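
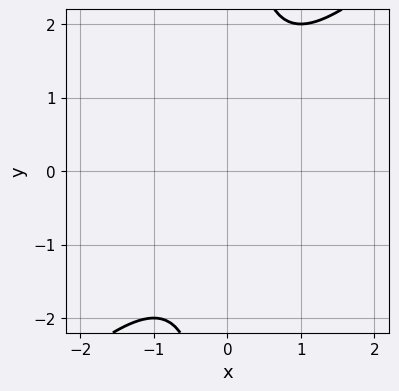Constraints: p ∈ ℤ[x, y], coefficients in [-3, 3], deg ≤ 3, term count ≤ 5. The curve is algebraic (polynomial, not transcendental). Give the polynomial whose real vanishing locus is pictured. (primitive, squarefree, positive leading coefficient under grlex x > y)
x^2 - x*y + 1

1. The degree is 2 — no degree-1 curve has this shape.
2. Checking where it meets the axes: no x-intercept at any integer in the box; no y-intercept at any integer in the box.
3. Matching integer coefficients to the picture gives p.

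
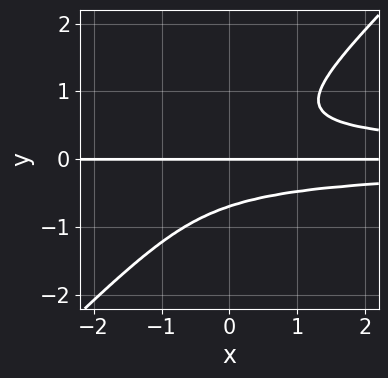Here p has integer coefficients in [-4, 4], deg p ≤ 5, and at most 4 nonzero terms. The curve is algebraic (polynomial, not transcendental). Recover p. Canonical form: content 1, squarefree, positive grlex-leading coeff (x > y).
First, deg p = 4.
Then, against the integer gridlines: one y-axis crossing is at y = 0; the visible x-axis segment lies entirely on the curve.
Finally, these observations pin down the coefficients.

3*x*y^3 - 3*y^4 - y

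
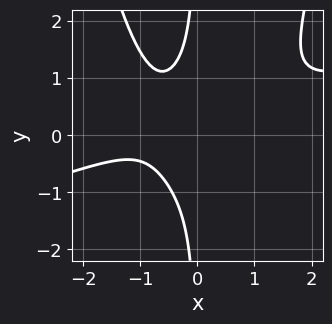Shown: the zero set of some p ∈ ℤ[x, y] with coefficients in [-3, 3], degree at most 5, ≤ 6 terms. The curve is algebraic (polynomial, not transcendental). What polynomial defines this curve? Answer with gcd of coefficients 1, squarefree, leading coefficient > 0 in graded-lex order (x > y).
x^4 - 3*x^3*y + 3*x*y^2 + x + 2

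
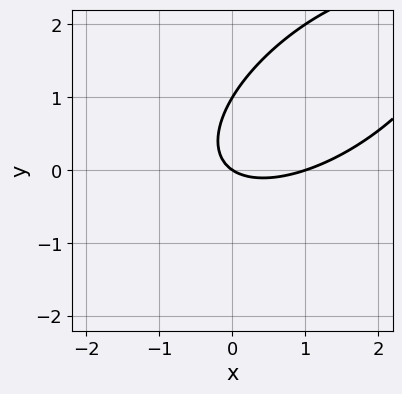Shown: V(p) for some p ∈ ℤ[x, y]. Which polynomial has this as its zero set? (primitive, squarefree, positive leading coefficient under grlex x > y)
2*x^2 - 3*x*y + 3*y^2 - 2*x - 3*y

(a) deg p = 2. No degree-1 curve has this shape.
(b) Observable constraints: the x-axis gridline crossings are at x ∈ {0, 1}; the y-axis gridline crossings are at y ∈ {0, 1}.
(c) These observations pin down the coefficients.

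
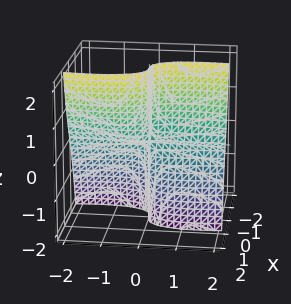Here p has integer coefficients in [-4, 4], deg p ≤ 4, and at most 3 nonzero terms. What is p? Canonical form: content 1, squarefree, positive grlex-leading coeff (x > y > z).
1. Degree: the shape is more complex than any degree-2 surface, so deg p = 3.
2. Checking where it meets the axes: the visible z-axis segment lies entirely on the surface; the visible y-axis segment lies entirely on the surface.
3. Putting this together gives p.

3*x^3 + x*y^2 + y*z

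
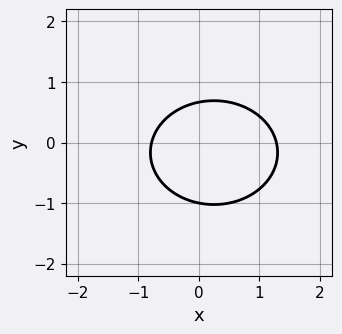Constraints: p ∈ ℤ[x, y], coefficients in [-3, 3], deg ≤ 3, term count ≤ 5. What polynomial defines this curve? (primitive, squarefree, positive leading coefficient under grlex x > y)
Degree: no degree-1 curve has this shape, so deg p = 2.
From the visible intercepts: it crosses the y-axis at the gridline y = -1.
Matching integer coefficients to the picture gives p.

2*x^2 + 3*y^2 - x + y - 2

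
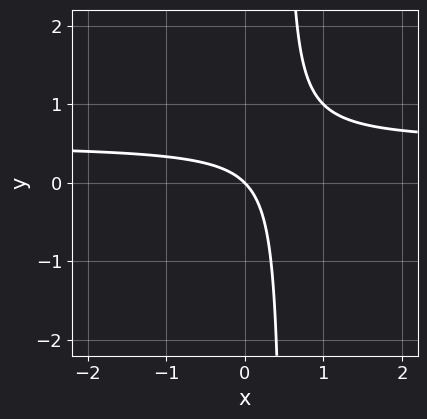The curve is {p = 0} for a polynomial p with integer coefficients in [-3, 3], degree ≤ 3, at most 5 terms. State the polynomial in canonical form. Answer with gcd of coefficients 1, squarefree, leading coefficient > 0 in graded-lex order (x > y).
2*x*y - x - y

1. Degree: the shape is more complex than any degree-1 curve, so deg p = 2.
2. Reading off the gridlines: it meets the x-axis at x = 0 (among the integer gridlines); one y-axis crossing is at y = 0.
3. Fitting integer coefficients to these (and the overall shape) gives p.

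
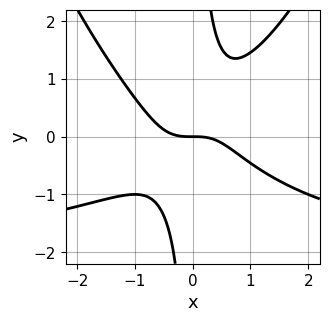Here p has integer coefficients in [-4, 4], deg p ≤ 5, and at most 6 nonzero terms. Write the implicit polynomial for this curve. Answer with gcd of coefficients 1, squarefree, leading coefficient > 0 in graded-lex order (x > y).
x^3*y + 2*x^3 - 3*x*y^2 + 2*y

(a) deg p = 4.
(b) Against the integer gridlines: it meets the x-axis at x = 0 (among the integer gridlines); it meets the y-axis at y = 0 (among the integer gridlines).
(c) Assembling these constraints gives the stated polynomial.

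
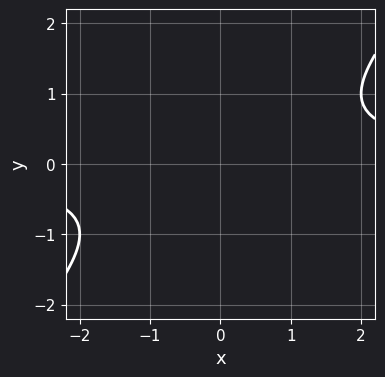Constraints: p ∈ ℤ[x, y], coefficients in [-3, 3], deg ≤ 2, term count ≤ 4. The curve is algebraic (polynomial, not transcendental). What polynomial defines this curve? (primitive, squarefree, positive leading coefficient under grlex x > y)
1. The degree is 2 — the shape is more complex than any degree-1 curve.
2. From the axis intercepts and sections: no x-intercept at any integer in the box; the curve avoids every integer y-axis point in the box.
3. Putting this together gives p.

x*y - y^2 - 1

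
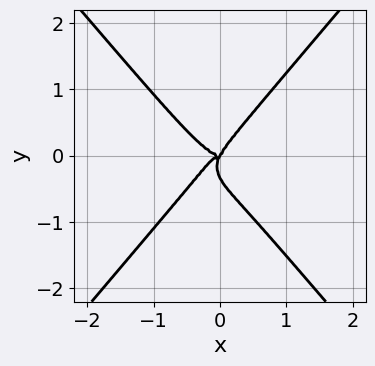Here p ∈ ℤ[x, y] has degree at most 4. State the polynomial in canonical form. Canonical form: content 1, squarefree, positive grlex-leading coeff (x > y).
(a) deg p = 4. The shape is more complex than any degree-3 curve.
(b) Against the integer gridlines: it crosses the y-axis at the gridline y = 0; one x-axis crossing is at x = 0.
(c) Together with the visible shape, these determine p as stated.

3*x^4 + 2*x^2*y^2 - 3*y^4 + 2*x*y^2 - y^3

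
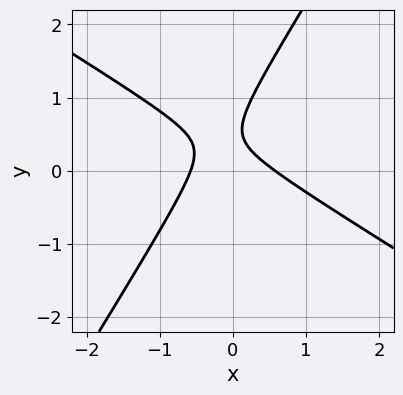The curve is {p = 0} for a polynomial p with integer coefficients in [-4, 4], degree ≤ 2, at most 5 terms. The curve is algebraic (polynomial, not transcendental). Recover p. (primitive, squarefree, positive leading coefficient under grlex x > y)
First, deg p = 2.
Then, from the visible intercepts: it misses every integer gridline on the y-axis.
Finally, fitting integer coefficients to these (and the overall shape) gives p.

3*x^2 + 3*x*y - 3*y^2 + 3*y - 1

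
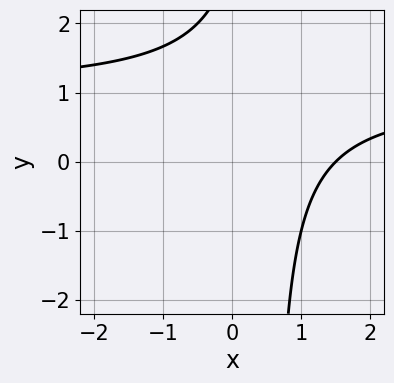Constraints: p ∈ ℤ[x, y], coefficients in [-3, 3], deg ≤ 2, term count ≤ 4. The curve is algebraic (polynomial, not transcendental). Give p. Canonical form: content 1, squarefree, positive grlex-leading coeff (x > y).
2*x*y - 2*x - y + 3

Degree: the shape is more complex than any degree-1 curve, so deg p = 2.
From the axis intercepts and sections: it misses every integer gridline on the y-axis.
The integer polynomial consistent with all of this is the stated p.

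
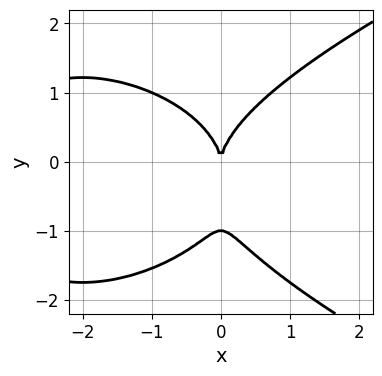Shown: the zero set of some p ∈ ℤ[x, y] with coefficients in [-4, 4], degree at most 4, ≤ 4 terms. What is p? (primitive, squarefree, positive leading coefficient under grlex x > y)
y^4 - x^3 + y^3 - 3*x^2

1. deg p = 4. A generic line meets the curve in up to 4 points.
2. From the axis intercepts and sections: it meets the x-axis at x = 0 (among the integer gridlines); the y-axis gridline crossings are at y ∈ {-1, 0}.
3. These observations pin down the coefficients.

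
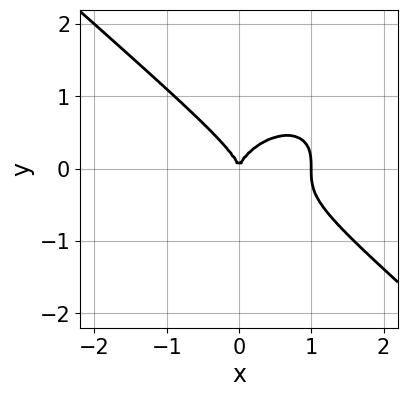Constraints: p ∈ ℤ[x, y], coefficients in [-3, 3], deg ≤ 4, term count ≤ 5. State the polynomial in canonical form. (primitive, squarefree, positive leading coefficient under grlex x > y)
Degree: a generic line meets the curve in up to 3 points, so deg p = 3.
Checking where it meets the axes: one y-axis crossing is at y = 0; the x-axis gridline crossings are at x ∈ {0, 1}.
The integer polynomial consistent with all of this is the stated p.

2*x^3 + 3*y^3 - 2*x^2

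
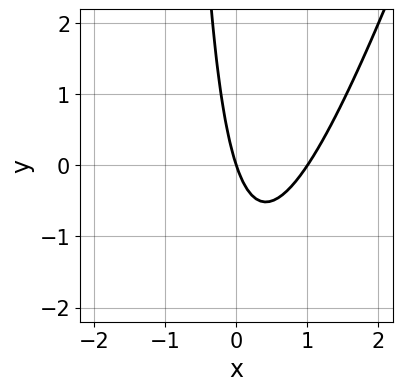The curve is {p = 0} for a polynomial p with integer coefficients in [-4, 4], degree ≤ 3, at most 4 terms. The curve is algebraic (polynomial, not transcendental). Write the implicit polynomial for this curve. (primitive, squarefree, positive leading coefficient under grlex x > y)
3*x^2 - x*y - 3*x - y

First, deg p = 2. No degree-1 curve has this shape.
Then, reading off the gridlines: it crosses the y-axis at the gridline y = 0; the x-axis gridline crossings are at x ∈ {0, 1}.
Finally, matching integer coefficients to the picture gives p.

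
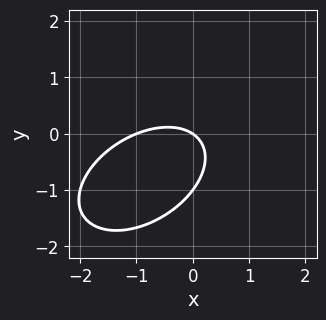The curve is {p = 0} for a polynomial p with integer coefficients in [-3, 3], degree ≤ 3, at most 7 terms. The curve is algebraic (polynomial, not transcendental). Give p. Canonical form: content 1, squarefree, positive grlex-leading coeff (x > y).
2*x^2 - 2*x*y + 3*y^2 + 2*x + 3*y

The degree is 2 — the shape is more complex than any degree-1 curve.
Observable constraints: among the integer gridlines, it crosses the x-axis at x ∈ {-1, 0}; the y-axis gridline crossings are at y ∈ {-1, 0}.
Solving for integer coefficients yields p as stated.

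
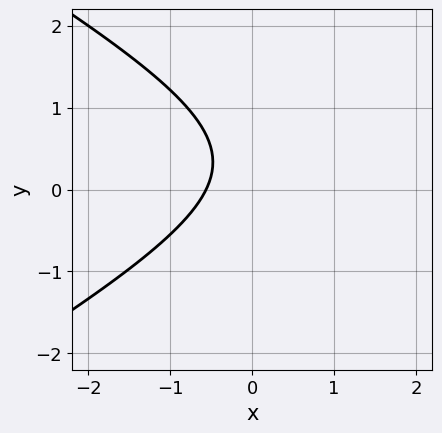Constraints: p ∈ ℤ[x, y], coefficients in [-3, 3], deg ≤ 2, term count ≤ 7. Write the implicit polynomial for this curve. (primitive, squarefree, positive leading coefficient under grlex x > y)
x^2 - 3*y^2 - 3*x + 2*y - 2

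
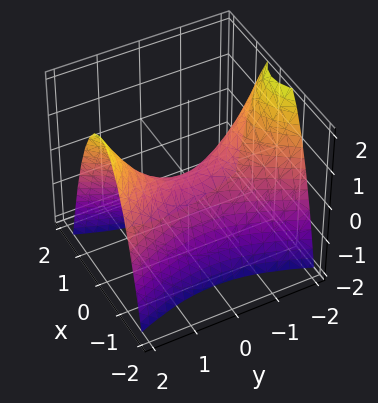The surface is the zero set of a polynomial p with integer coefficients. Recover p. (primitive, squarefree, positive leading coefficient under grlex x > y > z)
3*x^2 - y^2 + 2*z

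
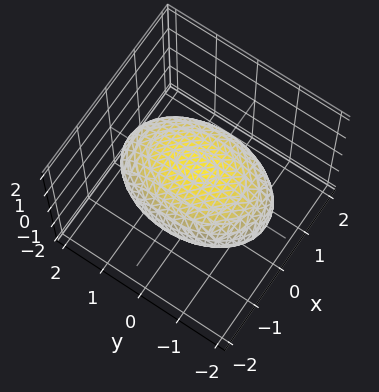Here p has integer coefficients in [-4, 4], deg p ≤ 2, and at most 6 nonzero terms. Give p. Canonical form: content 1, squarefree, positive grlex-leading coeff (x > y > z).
(a) deg p = 2. A closed, bounded, convex surface; a quadric.
(b) Symmetries: it's symmetric under y → −y, forcing even powers of y; it's symmetric under z → −z, forcing even powers of z; mirror symmetry x ↦ −x ⇒ only even powers of x.
(c) Checking where it meets the axes: among the integer gridlines, it crosses the z-axis at z ∈ {-1, 1}.
(d) Together with the visible shape, these determine p as stated.

2*x^2 + y^2 + 3*z^2 - 3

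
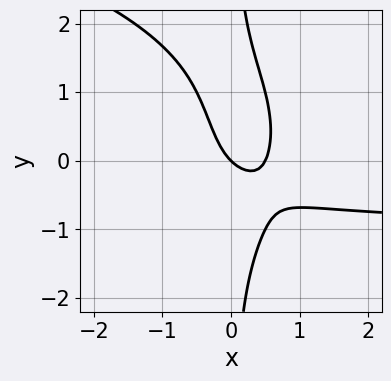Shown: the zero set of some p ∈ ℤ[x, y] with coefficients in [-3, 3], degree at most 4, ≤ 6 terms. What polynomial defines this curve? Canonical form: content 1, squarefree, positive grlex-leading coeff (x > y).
x*y^3 + 2*x^2*y + 2*x^2 - x - y

First, degree: no degree-3 curve has this shape, so deg p = 4.
Next, from the axis intercepts and sections: it crosses the y-axis at the gridline y = 0; one x-axis crossing is at x = 0.
Finally, these observations pin down the coefficients.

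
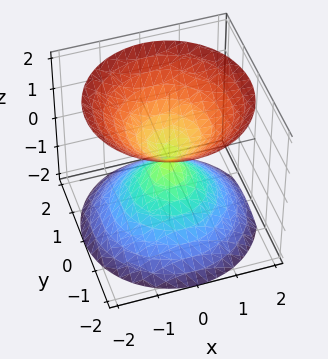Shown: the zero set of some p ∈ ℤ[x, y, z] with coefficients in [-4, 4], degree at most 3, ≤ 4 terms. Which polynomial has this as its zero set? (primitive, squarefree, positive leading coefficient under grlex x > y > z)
x^2 + y^2 - z^2

I count 2 distinct pieces. They look like related sheets of one shape, so recover p as a whole.
Degree: two nappes meeting at a single point; a quadric, so deg p = 2.
Symmetries: rotational symmetry about the z-axis ⇒ p depends on x, y only through x² + y²; it's symmetric under z → −z, forcing even powers of z.
Checking where it meets the axes: one x-axis crossing is at x = 0; it meets the y-axis at y = 0 (among the integer gridlines); a circular section at z = 1 has radius exactly 1; one z-axis crossing is at z = 0.
Solving for integer coefficients yields p as stated.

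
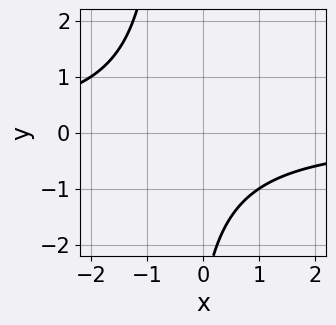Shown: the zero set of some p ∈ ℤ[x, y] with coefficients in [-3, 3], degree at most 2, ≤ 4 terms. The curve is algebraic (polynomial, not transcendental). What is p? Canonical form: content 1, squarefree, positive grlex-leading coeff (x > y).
First, deg p = 2. A generic line meets the curve in up to 2 points.
Next, from the axis intercepts and sections: no y-intercept at any integer in the box; it misses every integer gridline on the x-axis.
Finally, assembling these constraints gives the stated polynomial.

2*x*y + y + 3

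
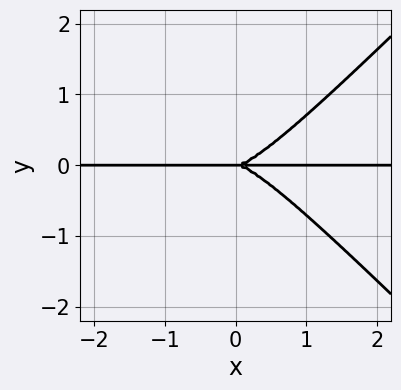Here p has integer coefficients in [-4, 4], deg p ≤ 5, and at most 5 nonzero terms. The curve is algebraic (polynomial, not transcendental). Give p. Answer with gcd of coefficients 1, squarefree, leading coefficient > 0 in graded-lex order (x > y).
1. The degree is 4 — a generic line meets the curve in up to 4 points.
2. Checking where it meets the axes: it meets the y-axis at y = 0 (among the integer gridlines); every point of the x-axis in the box is on the curve.
3. Together with the visible shape, these determine p as stated.

x^3*y - x*y^3 - y^3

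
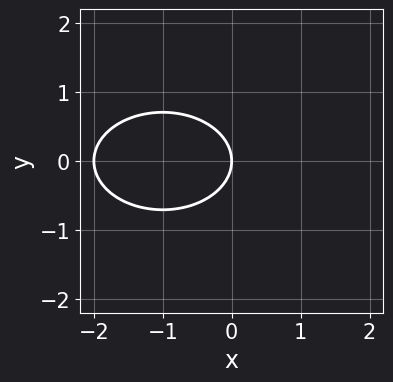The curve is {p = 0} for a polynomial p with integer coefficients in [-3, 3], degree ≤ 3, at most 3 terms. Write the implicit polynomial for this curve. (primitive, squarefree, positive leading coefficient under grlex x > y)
x^2 + 2*y^2 + 2*x

Degree: no degree-1 curve has this shape, so deg p = 2.
Symmetries: it's symmetric under y → −y, forcing even powers of y.
Against the integer gridlines: it crosses the y-axis at the gridline y = 0; among the integer gridlines, it crosses the x-axis at x ∈ {-2, 0}.
The integer polynomial consistent with all of this is the stated p.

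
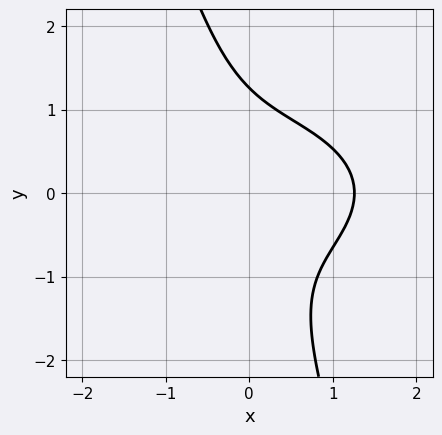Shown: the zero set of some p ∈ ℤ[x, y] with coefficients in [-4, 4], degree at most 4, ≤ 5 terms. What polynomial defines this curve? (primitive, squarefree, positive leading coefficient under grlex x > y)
The degree is 3 — no degree-2 curve has this shape.
Solving for integer coefficients yields p as stated.

x^3 + 3*x*y^2 + y^3 - 2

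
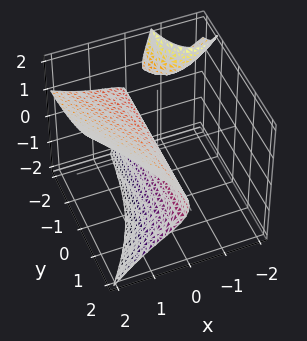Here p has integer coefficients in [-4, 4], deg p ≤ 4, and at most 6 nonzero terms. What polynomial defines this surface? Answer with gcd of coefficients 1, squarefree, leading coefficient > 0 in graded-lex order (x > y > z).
x^3 + 2*x*y*z - 3*x*z - 2*z^2 + 3*x

1. There are 2 components. Treating them together as one polynomial.
2. deg p = 3. A generic line meets the surface in up to 3 points.
3. Reading off the gridlines: the visible y-axis segment lies entirely on the surface; it crosses the z-axis at the gridline z = 0; it crosses the x-axis at the gridline x = 0.
4. Fitting integer coefficients to these (and the overall shape) gives p.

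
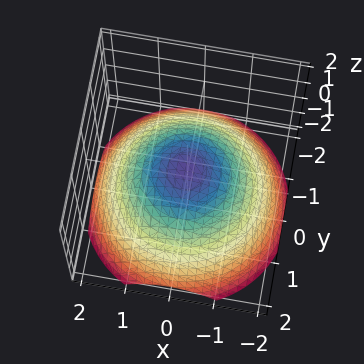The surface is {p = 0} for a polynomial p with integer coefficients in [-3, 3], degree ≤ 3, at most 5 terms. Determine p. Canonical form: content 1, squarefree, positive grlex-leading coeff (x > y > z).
(a) Degree: a generic line meets the surface in up to 2 points, so deg p = 2.
(b) By symmetry, the surface is invariant under rotation about z: p = q(x² + y², z).
(c) From the visible intercepts: a circular section at z = 0 has radius exactly 1; the y-axis gridline crossings are at y ∈ {-1, 1}; among the integer gridlines, it crosses the x-axis at x ∈ {-1, 1}.
(d) Solving for integer coefficients yields p as stated.

x^2 + y^2 + 2*z - 1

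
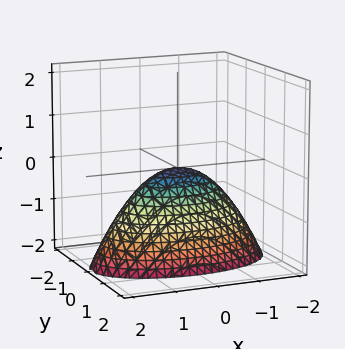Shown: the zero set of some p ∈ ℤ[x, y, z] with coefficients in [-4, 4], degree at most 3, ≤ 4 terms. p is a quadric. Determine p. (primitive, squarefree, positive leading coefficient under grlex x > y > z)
x^2 + 3*y^2 + 2*z

Degree: a paraboloid; a quadric, so deg p = 2.
Symmetries: it's symmetric under x → −x, forcing even powers of x; the y ↦ −y reflection is a symmetry, so y appears only in even powers.
Observable constraints: it meets the z-axis at z = 0 (among the integer gridlines); it crosses the y-axis at the gridline y = 0; one x-axis crossing is at x = 0.
The integer polynomial consistent with all of this is the stated p.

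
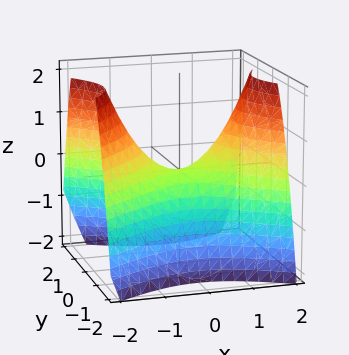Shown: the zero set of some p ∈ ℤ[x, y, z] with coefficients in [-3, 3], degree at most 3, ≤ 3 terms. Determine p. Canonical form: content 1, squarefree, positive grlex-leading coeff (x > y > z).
First, the degree is 2 — a hyperbolic paraboloid; a quadric.
Then, symmetries: it's symmetric under y → −y, forcing even powers of y; mirror symmetry x ↦ −x ⇒ only even powers of x.
Next, from the axis intercepts and sections: one x-axis crossing is at x = 0; one y-axis crossing is at y = 0; one z-axis crossing is at z = 0.
Finally, putting this together gives p.

2*x^2 - 3*y^2 - 3*z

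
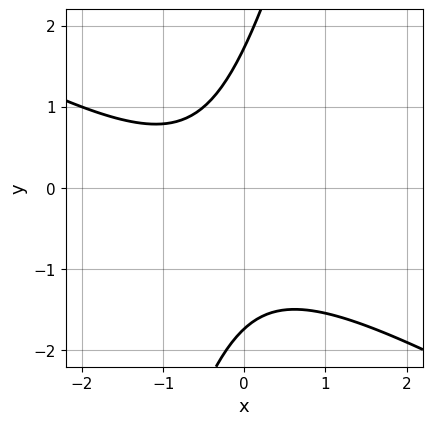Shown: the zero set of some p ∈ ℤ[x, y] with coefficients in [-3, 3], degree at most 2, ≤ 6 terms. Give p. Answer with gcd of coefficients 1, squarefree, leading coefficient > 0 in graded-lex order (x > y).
2*x^2 + 3*x*y - y^2 + 2*x + 3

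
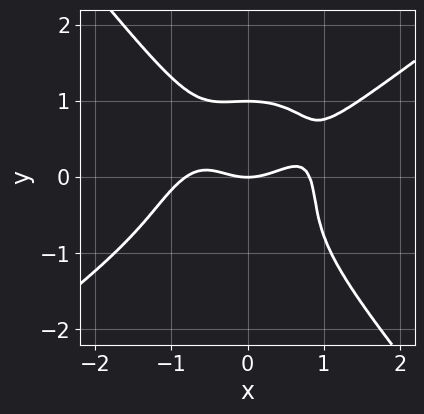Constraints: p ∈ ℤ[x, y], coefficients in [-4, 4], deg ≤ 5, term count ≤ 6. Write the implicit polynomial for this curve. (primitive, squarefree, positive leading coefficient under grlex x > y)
First, the degree is 4 — a generic line meets the curve in up to 4 points.
Then, reading off the gridlines: one x-axis crossing is at x = 0; among the integer gridlines, it crosses the y-axis at y ∈ {0, 1}.
Finally, solving for integer coefficients yields p as stated.

3*x^4 - 3*x^3*y - 3*y^4 - 2*x^2 + 3*y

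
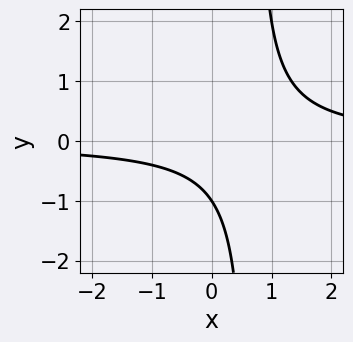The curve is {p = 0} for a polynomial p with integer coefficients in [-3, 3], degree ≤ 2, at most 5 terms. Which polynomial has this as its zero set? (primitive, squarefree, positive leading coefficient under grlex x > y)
3*x*y - 2*y - 2

(a) Degree: the shape is more complex than any degree-1 curve, so deg p = 2.
(b) Against the integer gridlines: the curve avoids every integer x-axis point in the box; one y-axis crossing is at y = -1.
(c) Solving for integer coefficients yields p as stated.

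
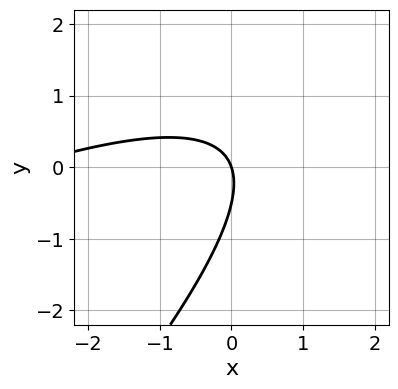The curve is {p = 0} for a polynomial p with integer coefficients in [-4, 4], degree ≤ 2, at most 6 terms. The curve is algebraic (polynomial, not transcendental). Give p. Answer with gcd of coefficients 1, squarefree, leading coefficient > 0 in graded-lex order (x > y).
x^2 - 3*x*y + 2*y^2 + 3*x + y

First, degree: a generic line meets the curve in up to 2 points, so deg p = 2.
Next, checking where it meets the axes: it crosses the x-axis at the gridline x = 0; it meets the y-axis at y = 0 (among the integer gridlines).
Finally, matching integer coefficients to the picture gives p.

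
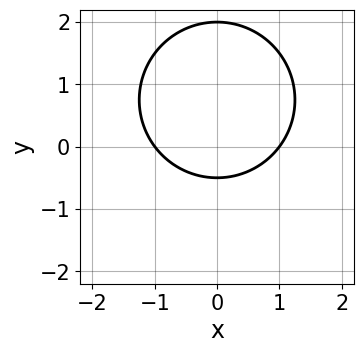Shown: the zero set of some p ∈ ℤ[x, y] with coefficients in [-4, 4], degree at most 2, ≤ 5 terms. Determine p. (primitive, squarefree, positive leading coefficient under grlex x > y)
First, deg p = 2.
Then, symmetries: the x ↦ −x reflection is a symmetry, so x appears only in even powers.
Next, from the axis intercepts and sections: it meets the y-axis at y = 2 (among the integer gridlines); the x-axis gridline crossings are at x ∈ {-1, 1}.
Finally, putting this together gives p.

2*x^2 + 2*y^2 - 3*y - 2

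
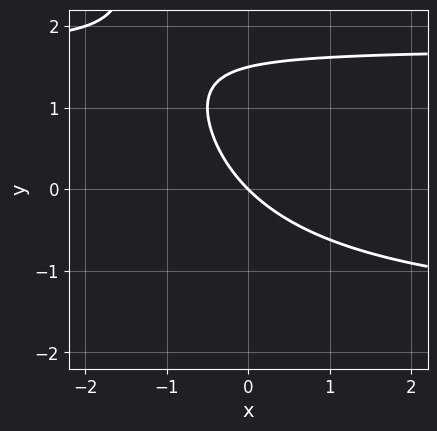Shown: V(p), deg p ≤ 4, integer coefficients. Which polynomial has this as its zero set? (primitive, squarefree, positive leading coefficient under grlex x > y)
x*y^2 + 2*y^2 - 3*x - 3*y

The degree is 3 — the shape is more complex than any degree-2 curve.
From the visible intercepts: it crosses the x-axis at the gridline x = 0; it meets the y-axis at y = 0 (among the integer gridlines).
The integer polynomial consistent with all of this is the stated p.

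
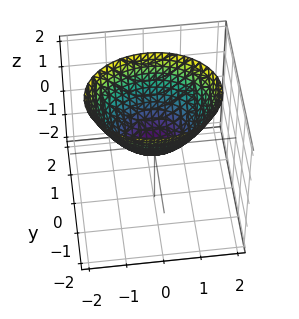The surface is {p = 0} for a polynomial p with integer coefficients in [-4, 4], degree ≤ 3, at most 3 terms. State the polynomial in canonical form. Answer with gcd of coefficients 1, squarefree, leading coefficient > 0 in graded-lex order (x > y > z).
First, degree: a paraboloid; a quadric, so deg p = 2.
Then, symmetries: mirror symmetry x ↦ −x ⇒ only even powers of x; it's symmetric under y → −y, forcing even powers of y.
Then, checking where it meets the axes: it crosses the z-axis at the gridline z = 0; it crosses the y-axis at the gridline y = 0; it meets the x-axis at x = 0 (among the integer gridlines).
Finally, fitting integer coefficients to these (and the overall shape) gives p.

2*x^2 + 3*y^2 - 3*z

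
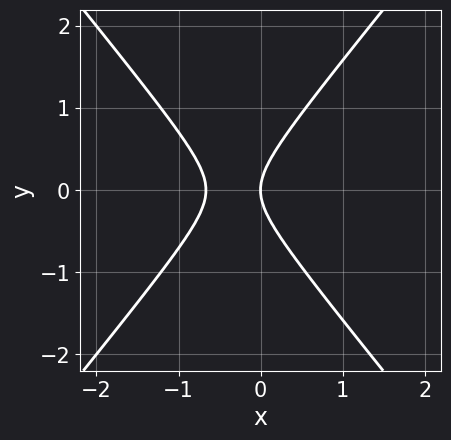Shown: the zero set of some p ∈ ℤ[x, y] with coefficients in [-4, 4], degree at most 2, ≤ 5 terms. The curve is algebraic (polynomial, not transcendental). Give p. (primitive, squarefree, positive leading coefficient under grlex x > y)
3*x^2 - 2*y^2 + 2*x

1. Degree: no degree-1 curve has this shape, so deg p = 2.
2. Symmetries: the y ↦ −y reflection is a symmetry, so y appears only in even powers.
3. From the axis intercepts and sections: it crosses the y-axis at the gridline y = 0; one x-axis crossing is at x = 0.
4. Putting this together gives p.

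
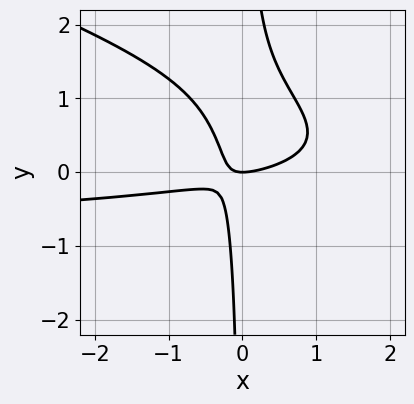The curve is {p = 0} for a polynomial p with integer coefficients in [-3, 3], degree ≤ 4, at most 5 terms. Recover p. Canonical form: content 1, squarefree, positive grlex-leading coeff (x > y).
x^2*y + 3*x*y^2 + x^2 - 3*x*y - y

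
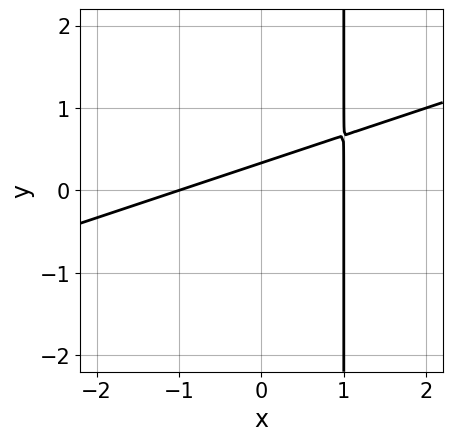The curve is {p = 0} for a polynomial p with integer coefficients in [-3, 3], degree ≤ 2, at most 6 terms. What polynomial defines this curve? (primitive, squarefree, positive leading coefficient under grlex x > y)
1. Degree: no degree-1 curve has this shape, so deg p = 2.
2. From the axis intercepts and sections: the x-axis gridline crossings are at x ∈ {-1, 1}.
3. These observations pin down the coefficients.

x^2 - 3*x*y + 3*y - 1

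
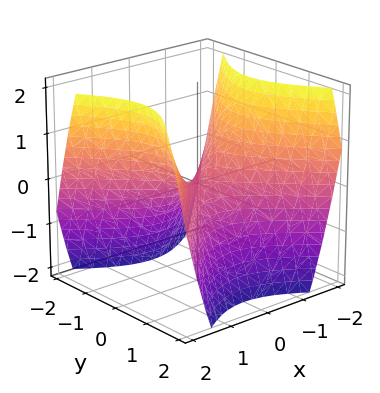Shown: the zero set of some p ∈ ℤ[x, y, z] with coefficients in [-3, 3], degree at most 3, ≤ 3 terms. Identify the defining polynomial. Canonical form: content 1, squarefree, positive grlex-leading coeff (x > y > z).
1. deg p = 2. A hyperbolic paraboloid; a quadric.
2. Symmetries: mirror symmetry y ↦ −y ⇒ only even powers of y; the x ↦ −x reflection is a symmetry, so x appears only in even powers.
3. From the axis intercepts and sections: it meets the y-axis at y = 0 (among the integer gridlines); it crosses the z-axis at the gridline z = 0; it crosses the x-axis at the gridline x = 0.
4. These observations pin down the coefficients.

x^2 - y^2 - z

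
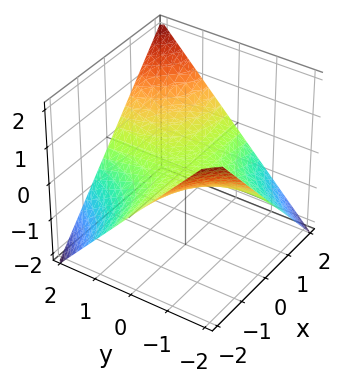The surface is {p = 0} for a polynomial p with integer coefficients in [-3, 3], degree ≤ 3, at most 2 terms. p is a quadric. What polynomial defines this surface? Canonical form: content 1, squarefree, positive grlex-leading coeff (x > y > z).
x*y - 2*z

(a) The degree is 2 — a hyperbolic paraboloid; a quadric.
(b) Against the integer gridlines: the visible x-axis segment lies entirely on the surface; every point of the y-axis in the box is on the surface; it crosses the z-axis at the gridline z = 0.
(c) Fitting integer coefficients to these (and the overall shape) gives p.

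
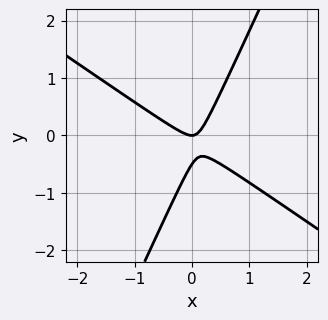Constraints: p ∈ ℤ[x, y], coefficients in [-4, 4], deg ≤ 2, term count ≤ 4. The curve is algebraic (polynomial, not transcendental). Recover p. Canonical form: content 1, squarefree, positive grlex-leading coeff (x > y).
3*x^2 + 3*x*y - 2*y^2 - y

(a) deg p = 2.
(b) Against the integer gridlines: one y-axis crossing is at y = 0; it meets the x-axis at x = 0 (among the integer gridlines).
(c) Putting this together gives p.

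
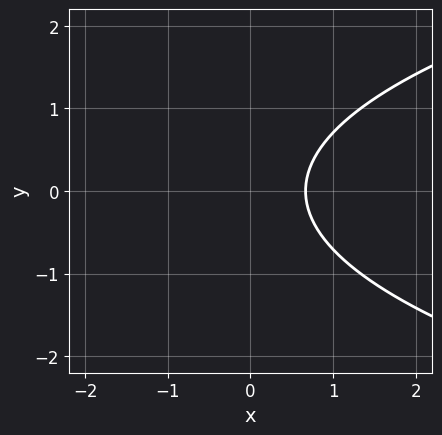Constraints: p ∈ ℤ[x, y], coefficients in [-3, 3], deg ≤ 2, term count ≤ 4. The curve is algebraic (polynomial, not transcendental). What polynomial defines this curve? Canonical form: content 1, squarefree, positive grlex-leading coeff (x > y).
2*y^2 - 3*x + 2

First, degree: no degree-1 curve has this shape, so deg p = 2.
Next, symmetries: the y ↦ −y reflection is a symmetry, so y appears only in even powers.
Then, reading off the gridlines: no y-intercept at any integer in the box.
Finally, matching integer coefficients to the picture gives p.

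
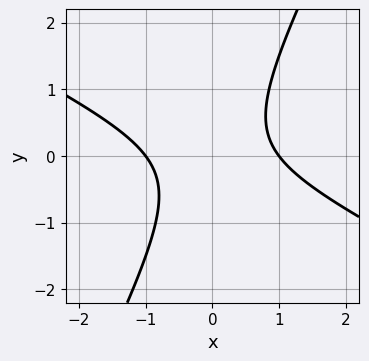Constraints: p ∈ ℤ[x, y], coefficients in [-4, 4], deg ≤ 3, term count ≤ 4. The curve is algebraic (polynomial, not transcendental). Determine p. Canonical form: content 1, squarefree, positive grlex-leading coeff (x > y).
(a) deg p = 2. No degree-1 curve has this shape.
(b) Against the integer gridlines: among the integer gridlines, it crosses the x-axis at x ∈ {-1, 1}; no y-intercept at any integer in the box.
(c) Assembling these constraints gives the stated polynomial.

2*x^2 + 3*x*y - 2*y^2 - 2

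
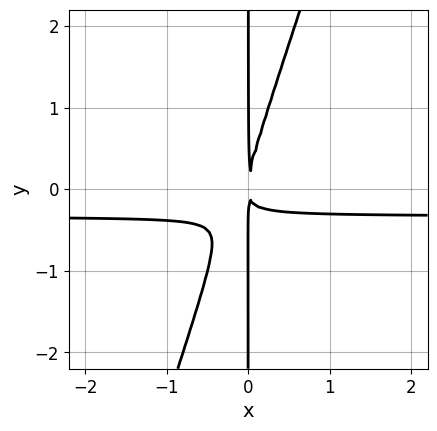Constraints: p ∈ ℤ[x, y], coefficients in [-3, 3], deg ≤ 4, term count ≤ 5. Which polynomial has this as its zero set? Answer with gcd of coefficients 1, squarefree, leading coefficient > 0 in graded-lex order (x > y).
3*x^2*y - x*y^2 + x^2

(a) Degree: no degree-2 curve has this shape, so deg p = 3.
(b) From the visible intercepts: the visible y-axis segment lies entirely on the curve.
(c) Assembling these constraints gives the stated polynomial.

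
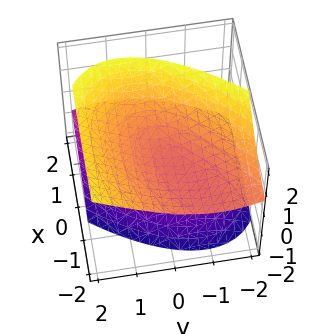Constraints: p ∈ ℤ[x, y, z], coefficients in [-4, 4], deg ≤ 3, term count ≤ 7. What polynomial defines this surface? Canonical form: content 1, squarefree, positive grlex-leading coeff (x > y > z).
x^2 - 2*x*y + 3*x*z + 2*y^2 - 3*z^2 + 1

(a) I count 2 distinct pieces. They look like related sheets of one shape, so recover p as a whole.
(b) The degree is 2 — a generic line meets the surface in up to 2 points.
(c) From the axis intercepts and sections: it misses every integer gridline on the x-axis; it misses every integer gridline on the y-axis.
(d) Solving for integer coefficients yields p as stated.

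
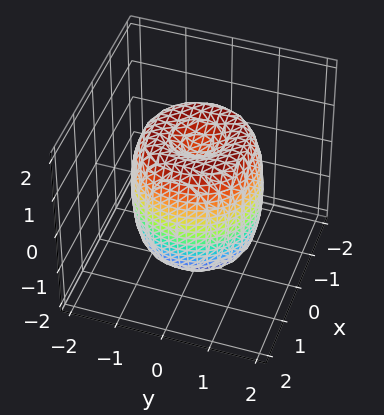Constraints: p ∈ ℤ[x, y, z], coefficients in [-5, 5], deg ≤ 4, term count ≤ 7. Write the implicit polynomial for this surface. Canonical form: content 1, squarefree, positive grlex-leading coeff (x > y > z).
deg p = 4. No degree-3 surface has this shape.
Symmetries: rotational symmetry about the z-axis ⇒ p depends on x, y only through x² + y².
Observable constraints: a circular section at z = -1 has radius between 1 and 2; among the integer gridlines, it crosses the z-axis at z ∈ {-1, 1}.
Putting this together gives p.

2*x^4 + 4*x^2*y^2 + 2*y^4 - 3*x^2 - 3*y^2 + z^2 - 1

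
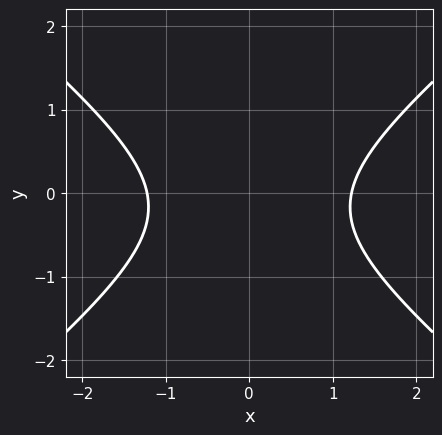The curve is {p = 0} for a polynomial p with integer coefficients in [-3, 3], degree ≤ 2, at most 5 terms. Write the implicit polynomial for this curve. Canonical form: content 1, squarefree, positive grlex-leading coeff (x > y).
2*x^2 - 3*y^2 - y - 3

1. Degree: a generic line meets the curve in up to 2 points, so deg p = 2.
2. Symmetries: the x ↦ −x reflection is a symmetry, so x appears only in even powers.
3. Observable constraints: no y-intercept at any integer in the box.
4. Assembling these constraints gives the stated polynomial.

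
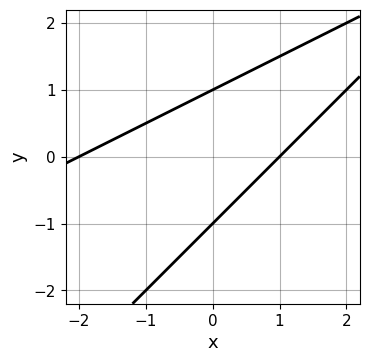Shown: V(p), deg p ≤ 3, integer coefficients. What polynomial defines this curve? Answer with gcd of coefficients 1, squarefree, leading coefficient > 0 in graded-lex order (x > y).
First, deg p = 2. The shape is more complex than any degree-1 curve.
Next, from the visible intercepts: the x-axis gridline crossings are at x ∈ {-2, 1}; among the integer gridlines, it crosses the y-axis at y ∈ {-1, 1}.
Finally, putting this together gives p.

x^2 - 3*x*y + 2*y^2 + x - 2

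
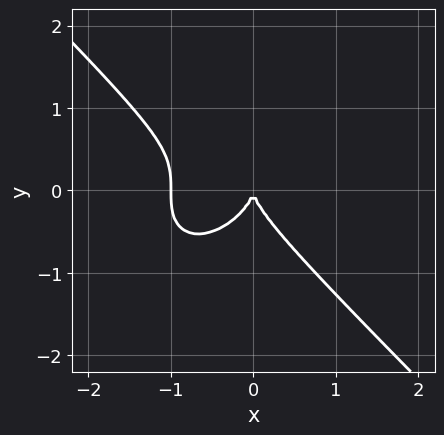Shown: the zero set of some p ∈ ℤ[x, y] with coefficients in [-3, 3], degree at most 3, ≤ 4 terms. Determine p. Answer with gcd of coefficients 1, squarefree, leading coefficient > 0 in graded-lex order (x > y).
First, deg p = 3.
Then, checking where it meets the axes: the x-axis gridline crossings are at x ∈ {-1, 0}; it meets the y-axis at y = 0 (among the integer gridlines).
Finally, these observations pin down the coefficients.

x^3 + y^3 + x^2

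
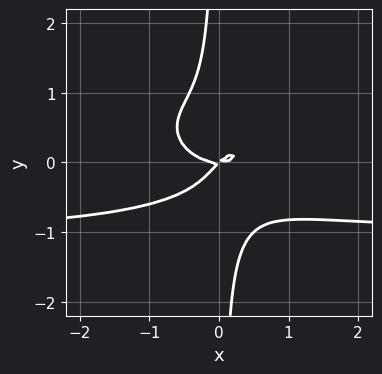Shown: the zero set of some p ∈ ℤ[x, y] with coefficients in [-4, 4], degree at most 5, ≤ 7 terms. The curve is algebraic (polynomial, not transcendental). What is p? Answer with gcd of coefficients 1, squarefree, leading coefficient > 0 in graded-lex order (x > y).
x^3*y + 3*x*y^3 + x^3 - x*y + y^2

1. The degree is 4 — a generic line meets the curve in up to 4 points.
2. Checking where it meets the axes: it crosses the y-axis at the gridline y = 0; it meets the x-axis at x = 0 (among the integer gridlines).
3. These observations pin down the coefficients.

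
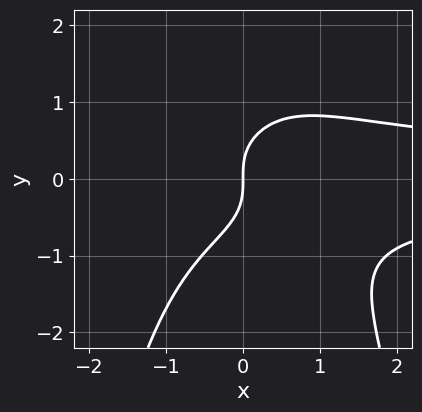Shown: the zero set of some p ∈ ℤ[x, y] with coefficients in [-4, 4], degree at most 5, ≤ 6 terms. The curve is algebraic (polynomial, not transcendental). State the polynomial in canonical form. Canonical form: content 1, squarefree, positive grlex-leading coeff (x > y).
3*x^2*y^2 - x*y^2 + 3*y^3 - 3*x

(a) Degree: no degree-3 curve has this shape, so deg p = 4.
(b) From the visible intercepts: one y-axis crossing is at y = 0; it meets the x-axis at x = 0 (among the integer gridlines).
(c) Solving for integer coefficients yields p as stated.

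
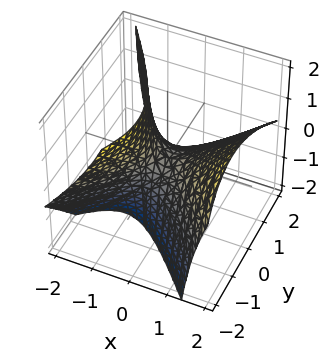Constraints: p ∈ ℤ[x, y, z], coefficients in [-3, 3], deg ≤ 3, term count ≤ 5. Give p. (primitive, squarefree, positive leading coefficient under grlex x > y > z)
3*x^2 - 3*x*z - 2*y^2 - 2*y*z - 2*z

(a) The degree is 2 — no degree-1 surface has this shape.
(b) Reading off the gridlines: one z-axis crossing is at z = 0; it crosses the y-axis at the gridline y = 0.
(c) The integer polynomial consistent with all of this is the stated p.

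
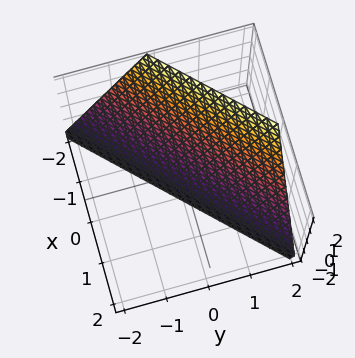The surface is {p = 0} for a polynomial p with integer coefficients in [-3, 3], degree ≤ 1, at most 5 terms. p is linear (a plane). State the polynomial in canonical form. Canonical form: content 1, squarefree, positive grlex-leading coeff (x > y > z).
2*x - 2*y + z + 2

1. The degree is 1 — every cross-section is a straight line — this is a plane.
2. Observable constraints: one x-axis crossing is at x = -1; it meets the y-axis at y = 1 (among the integer gridlines).
3. These observations pin down the coefficients.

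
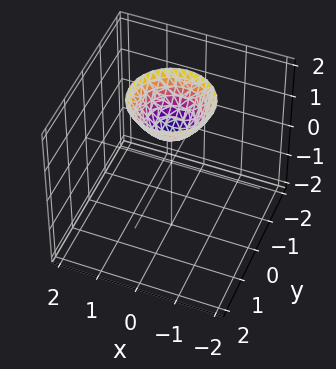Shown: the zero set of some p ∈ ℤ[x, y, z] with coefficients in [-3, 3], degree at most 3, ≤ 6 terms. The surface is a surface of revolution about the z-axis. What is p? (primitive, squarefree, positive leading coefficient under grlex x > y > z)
x^2 + y^2 - z + 1

(a) deg p = 2. No degree-1 surface has this shape.
(b) Symmetry: every cross-section ⟂ z is a circle, so x, y appear only via x² + y².
(c) From the axis intercepts and sections: it crosses the z-axis at the gridline z = 1; a circular section at z = 2 has radius exactly 1; no y-intercept at any integer in the box; it misses every integer gridline on the x-axis.
(d) Matching integer coefficients to the picture gives p.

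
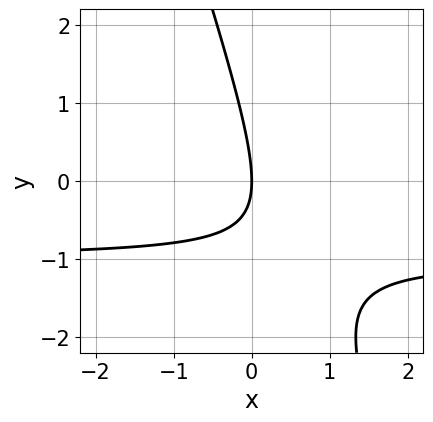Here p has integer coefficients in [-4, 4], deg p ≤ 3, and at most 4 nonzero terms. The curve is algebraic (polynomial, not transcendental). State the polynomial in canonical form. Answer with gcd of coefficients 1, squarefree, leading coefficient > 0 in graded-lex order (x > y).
The degree is 2 — a generic line meets the curve in up to 2 points.
From the axis intercepts and sections: one x-axis crossing is at x = 0; it meets the y-axis at y = 0 (among the integer gridlines).
Putting this together gives p.

3*x*y + y^2 + 3*x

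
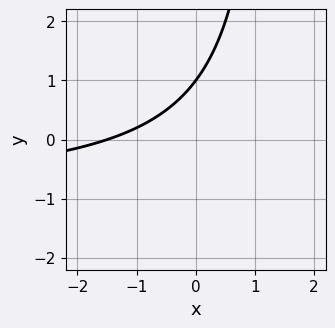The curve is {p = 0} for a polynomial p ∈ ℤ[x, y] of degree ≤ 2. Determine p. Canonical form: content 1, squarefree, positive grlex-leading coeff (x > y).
2*x*y + 2*x - 3*y + 3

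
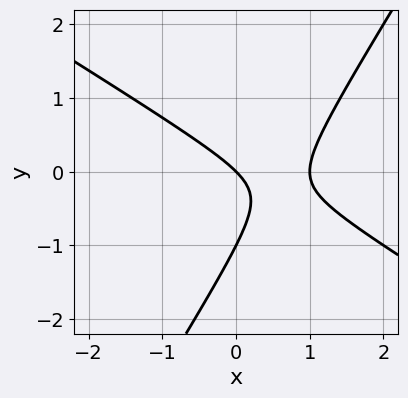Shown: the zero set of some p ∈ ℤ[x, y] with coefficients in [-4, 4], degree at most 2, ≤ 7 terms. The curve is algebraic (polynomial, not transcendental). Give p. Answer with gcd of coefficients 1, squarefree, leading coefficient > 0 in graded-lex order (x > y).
x^2 + x*y - y^2 - x - y

1. deg p = 2. No degree-1 curve has this shape.
2. Observable constraints: the y-axis gridline crossings are at y ∈ {-1, 0}; the x-axis gridline crossings are at x ∈ {0, 1}.
3. Together with the visible shape, these determine p as stated.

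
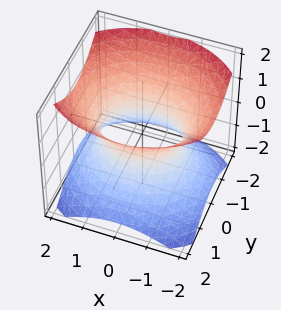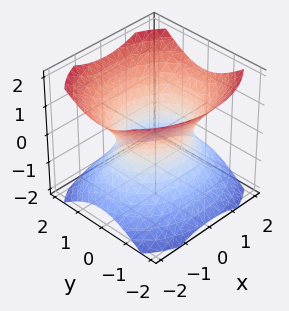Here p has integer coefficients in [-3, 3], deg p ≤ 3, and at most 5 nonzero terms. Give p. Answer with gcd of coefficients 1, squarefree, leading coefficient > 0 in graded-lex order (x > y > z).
2*x^2 + 3*y^2 - 3*z^2 - 3

First, degree: an hourglass — one-sheet hyperboloid; a quadric, so deg p = 2.
Then, symmetries: it's symmetric under x → −x, forcing even powers of x; mirror symmetry y ↦ −y ⇒ only even powers of y; it's symmetric under z → −z, forcing even powers of z.
Next, reading off the gridlines: the y-axis gridline crossings are at y ∈ {-1, 1}; it misses every integer gridline on the z-axis.
Finally, together with the visible shape, these determine p as stated.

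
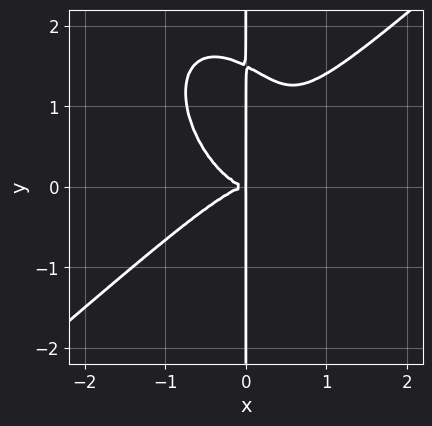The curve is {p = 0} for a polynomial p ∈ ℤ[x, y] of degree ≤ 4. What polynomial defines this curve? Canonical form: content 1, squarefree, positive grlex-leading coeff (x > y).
3*x^4 - x^3*y - x^2*y^2 - 2*x*y^3 + 3*x*y^2

(a) The degree is 4 — no degree-3 curve has this shape.
(b) From the axis intercepts and sections: every point of the y-axis in the box is on the curve.
(c) Fitting integer coefficients to these (and the overall shape) gives p.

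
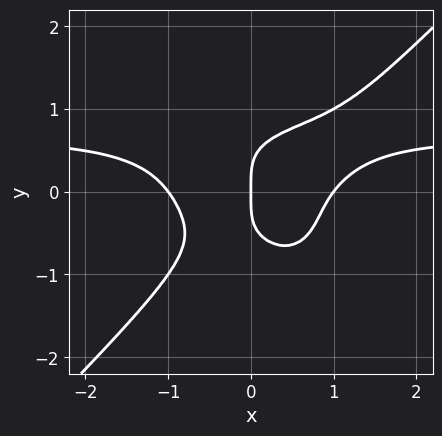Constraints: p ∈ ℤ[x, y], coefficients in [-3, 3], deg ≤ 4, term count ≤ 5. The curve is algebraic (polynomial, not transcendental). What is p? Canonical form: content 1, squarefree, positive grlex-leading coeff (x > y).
3*x^3*y - 3*y^4 - 2*x^3 + 2*x

First, the degree is 4 — no degree-3 curve has this shape.
Next, reading off the gridlines: among the integer gridlines, it crosses the x-axis at x ∈ {-1, 0, 1}; it crosses the y-axis at the gridline y = 0.
Finally, matching integer coefficients to the picture gives p.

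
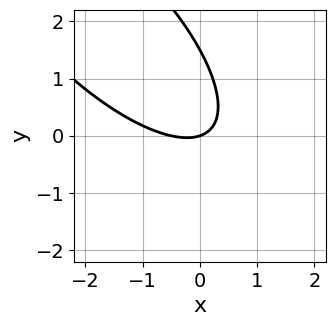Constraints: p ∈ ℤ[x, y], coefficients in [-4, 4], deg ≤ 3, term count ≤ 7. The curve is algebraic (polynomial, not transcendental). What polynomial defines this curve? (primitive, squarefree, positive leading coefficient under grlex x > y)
2*x^2 + 3*x*y + 2*y^2 + x - 3*y

(a) The degree is 2 — the shape is more complex than any degree-1 curve.
(b) Observable constraints: one y-axis crossing is at y = 0; one x-axis crossing is at x = 0.
(c) The integer polynomial consistent with all of this is the stated p.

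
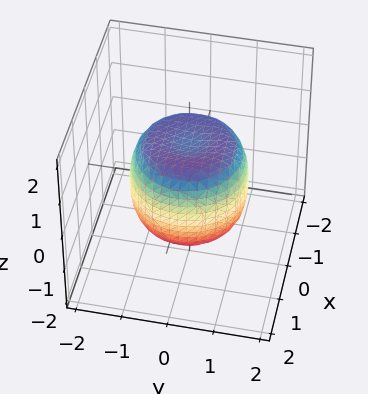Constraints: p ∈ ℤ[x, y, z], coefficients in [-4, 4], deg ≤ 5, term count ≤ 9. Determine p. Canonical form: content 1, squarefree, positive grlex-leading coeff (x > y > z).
Degree: a generic line meets the surface in up to 4 points, so deg p = 4.
Symmetries: the z-axis is an axis of rotation, so x and y enter only as x² + y².
From the axis intercepts and sections: among the integer gridlines, it crosses the z-axis at z ∈ {-1, 1}; a circular section at z = -1 has radius exactly 1.
Fitting integer coefficients to these (and the overall shape) gives p.

x^4 + 2*x^2*y^2 + y^4 - x^2 - y^2 + z^2 - 1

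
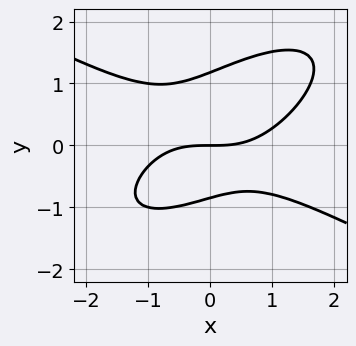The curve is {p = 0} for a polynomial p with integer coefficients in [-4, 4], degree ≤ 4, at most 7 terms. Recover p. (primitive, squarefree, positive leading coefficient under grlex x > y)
1. The degree is 3 — a generic line meets the curve in up to 3 points.
2. Reading off the gridlines: it crosses the y-axis at the gridline y = 0; it meets the x-axis at x = 0 (among the integer gridlines).
3. The integer polynomial consistent with all of this is the stated p.

x^3 - 2*x*y^2 + 3*y^3 - y^2 - 3*y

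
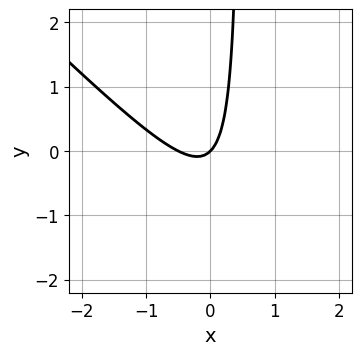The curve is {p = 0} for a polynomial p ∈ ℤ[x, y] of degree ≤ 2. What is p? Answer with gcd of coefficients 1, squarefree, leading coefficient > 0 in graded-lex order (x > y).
1. deg p = 2. No degree-1 curve has this shape.
2. Checking where it meets the axes: it meets the y-axis at y = 0 (among the integer gridlines); it meets the x-axis at x = 0 (among the integer gridlines).
3. Matching integer coefficients to the picture gives p.

2*x^2 + 2*x*y + x - y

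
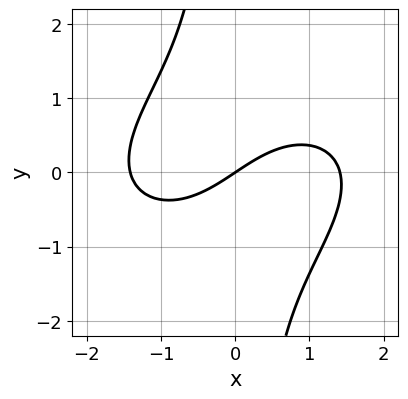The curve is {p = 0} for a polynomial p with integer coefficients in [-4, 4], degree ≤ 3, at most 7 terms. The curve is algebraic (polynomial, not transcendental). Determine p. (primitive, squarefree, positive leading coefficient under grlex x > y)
x^3 - x^2*y + 2*x*y^2 - 2*x + 3*y

1. deg p = 3.
2. Observable constraints: it meets the y-axis at y = 0 (among the integer gridlines); it crosses the x-axis at the gridline x = 0.
3. Assembling these constraints gives the stated polynomial.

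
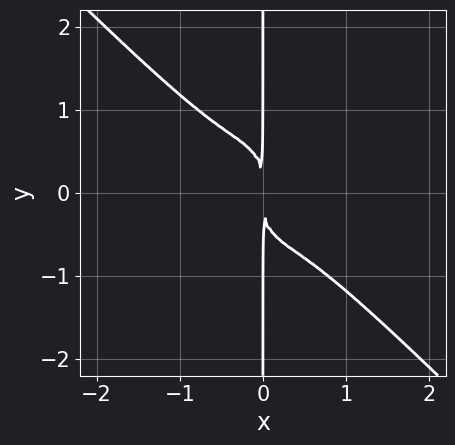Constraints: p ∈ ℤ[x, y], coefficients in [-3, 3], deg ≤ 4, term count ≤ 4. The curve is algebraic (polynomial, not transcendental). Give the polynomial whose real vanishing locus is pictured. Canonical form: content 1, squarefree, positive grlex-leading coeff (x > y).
3*x^4 + 2*x^3*y + x*y^3 + x^2

(a) The degree is 4 — no degree-3 curve has this shape.
(b) Observable constraints: every point of the y-axis in the box is on the curve.
(c) Solving for integer coefficients yields p as stated.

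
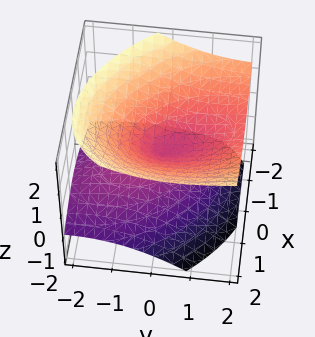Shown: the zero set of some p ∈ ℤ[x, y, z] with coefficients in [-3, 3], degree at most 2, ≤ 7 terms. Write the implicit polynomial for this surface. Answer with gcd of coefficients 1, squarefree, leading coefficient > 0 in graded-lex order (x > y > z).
2*x^2 + x*y + y^2 - 2*y*z - 3*z^2

1. The degree is 2 — the shape is more complex than any degree-1 surface.
2. From the visible intercepts: one y-axis crossing is at y = 0; one x-axis crossing is at x = 0.
3. Solving for integer coefficients yields p as stated.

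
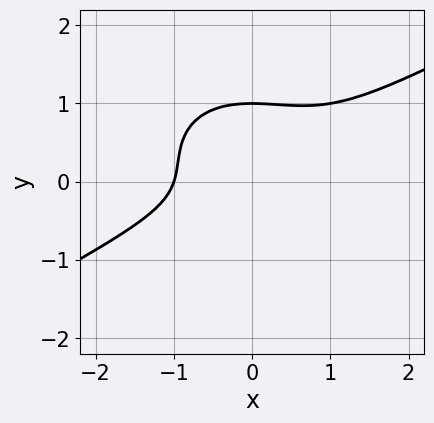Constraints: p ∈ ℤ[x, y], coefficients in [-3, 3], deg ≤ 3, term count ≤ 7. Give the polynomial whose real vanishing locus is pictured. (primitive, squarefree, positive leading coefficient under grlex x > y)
x^3 - x^2*y - 3*y^3 + 2*y^2 + 1

(a) Degree: a generic line meets the curve in up to 3 points, so deg p = 3.
(b) From the axis intercepts and sections: it crosses the x-axis at the gridline x = -1; it crosses the y-axis at the gridline y = 1.
(c) The integer polynomial consistent with all of this is the stated p.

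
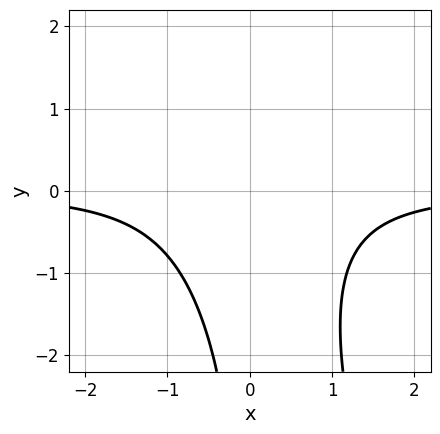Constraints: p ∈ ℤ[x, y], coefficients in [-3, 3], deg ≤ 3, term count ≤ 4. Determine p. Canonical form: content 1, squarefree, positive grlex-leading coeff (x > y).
3*x^2*y + x*y^2 + 3

(a) Degree: no degree-2 curve has this shape, so deg p = 3.
(b) From the visible intercepts: the curve avoids every integer y-axis point in the box; the curve avoids every integer x-axis point in the box.
(c) These observations pin down the coefficients.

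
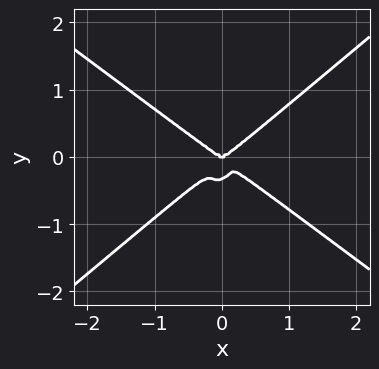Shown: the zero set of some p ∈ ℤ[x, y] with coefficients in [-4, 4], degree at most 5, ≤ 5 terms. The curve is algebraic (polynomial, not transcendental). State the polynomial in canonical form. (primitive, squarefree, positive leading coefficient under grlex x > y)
1. The degree is 4 — the shape is more complex than any degree-3 curve.
2. Checking where it meets the axes: it meets the x-axis at x = 0 (among the integer gridlines); one y-axis crossing is at y = 0.
3. Fitting integer coefficients to these (and the overall shape) gives p.

3*x^4 - 3*x^2*y^2 + x*y^3 - 3*y^4 - y^3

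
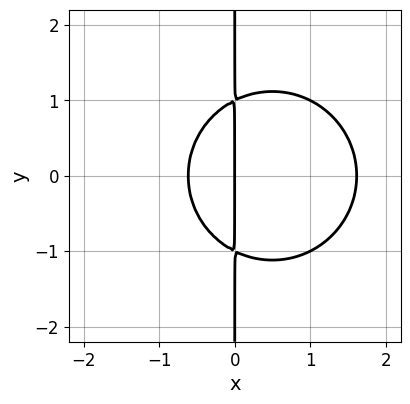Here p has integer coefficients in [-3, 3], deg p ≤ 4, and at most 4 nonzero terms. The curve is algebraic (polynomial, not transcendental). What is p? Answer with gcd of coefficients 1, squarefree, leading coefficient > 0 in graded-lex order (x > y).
x^3 + x*y^2 - x^2 - x

First, the degree is 3 — a generic line meets the curve in up to 3 points.
Next, symmetries: mirror symmetry y ↦ −y ⇒ only even powers of y.
Then, against the integer gridlines: the visible y-axis segment lies entirely on the curve; it crosses the x-axis at the gridline x = 0.
Finally, the integer polynomial consistent with all of this is the stated p.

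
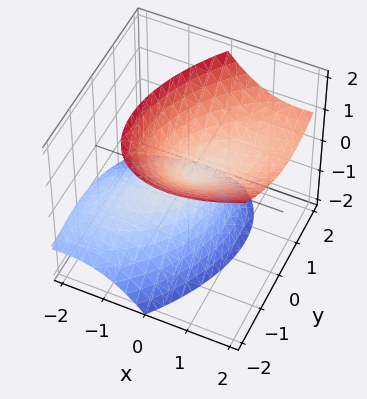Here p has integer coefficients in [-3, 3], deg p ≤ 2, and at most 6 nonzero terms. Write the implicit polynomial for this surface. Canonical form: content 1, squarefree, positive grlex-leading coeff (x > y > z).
The degree is 2 — the shape is more complex than any degree-1 surface.
From the visible intercepts: one z-axis crossing is at z = 0; it crosses the y-axis at the gridline y = 0; it meets the x-axis at x = 0 (among the integer gridlines).
These observations pin down the coefficients.

2*x^2 - 2*x*y - 3*x*z + 2*y^2 - 2*z^2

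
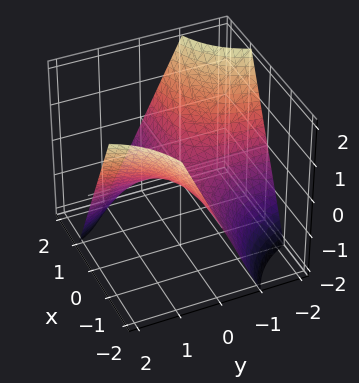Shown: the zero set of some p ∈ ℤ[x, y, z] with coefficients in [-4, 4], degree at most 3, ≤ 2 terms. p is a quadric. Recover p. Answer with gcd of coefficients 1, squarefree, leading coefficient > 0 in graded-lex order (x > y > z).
First, degree: a hyperbolic paraboloid; a quadric, so deg p = 2.
Then, checking where it meets the axes: one z-axis crossing is at z = 0; every point of the x-axis in the box is on the surface; every point of the y-axis in the box is on the surface.
Finally, the integer polynomial consistent with all of this is the stated p.

x*y + z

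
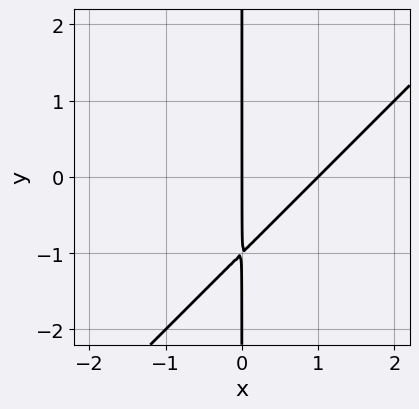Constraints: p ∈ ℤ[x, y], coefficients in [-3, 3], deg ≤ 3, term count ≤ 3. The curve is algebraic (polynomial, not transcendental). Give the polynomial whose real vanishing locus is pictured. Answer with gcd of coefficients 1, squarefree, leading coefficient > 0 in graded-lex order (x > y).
x^2 - x*y - x

(a) Degree: the shape is more complex than any degree-1 curve, so deg p = 2.
(b) From the visible intercepts: the visible y-axis segment lies entirely on the curve; among the integer gridlines, it crosses the x-axis at x ∈ {0, 1}.
(c) Together with the visible shape, these determine p as stated.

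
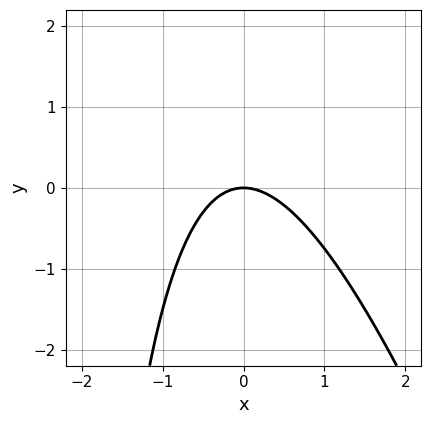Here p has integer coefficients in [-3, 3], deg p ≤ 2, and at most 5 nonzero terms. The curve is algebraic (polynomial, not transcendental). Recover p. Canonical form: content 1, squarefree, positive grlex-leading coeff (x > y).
(a) The degree is 2 — the shape is more complex than any degree-1 curve.
(b) From the axis intercepts and sections: it meets the y-axis at y = 0 (among the integer gridlines); one x-axis crossing is at x = 0.
(c) Solving for integer coefficients yields p as stated.

3*x^2 + x*y + 3*y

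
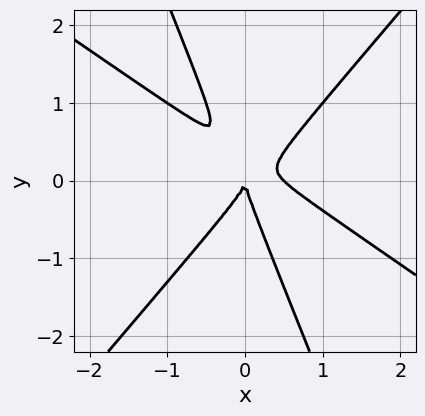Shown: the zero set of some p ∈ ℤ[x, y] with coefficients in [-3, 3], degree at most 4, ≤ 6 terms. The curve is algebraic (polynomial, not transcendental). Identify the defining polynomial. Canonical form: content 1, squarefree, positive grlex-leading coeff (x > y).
2*x^3 + 2*x^2*y - 2*x*y^2 - y^3 - x^2

1. The degree is 3 — no degree-2 curve has this shape.
2. From the visible intercepts: it meets the y-axis at y = 0 (among the integer gridlines); one x-axis crossing is at x = 0.
3. Matching integer coefficients to the picture gives p.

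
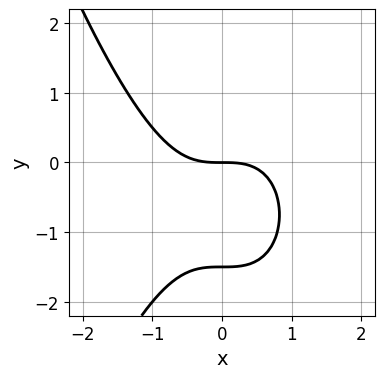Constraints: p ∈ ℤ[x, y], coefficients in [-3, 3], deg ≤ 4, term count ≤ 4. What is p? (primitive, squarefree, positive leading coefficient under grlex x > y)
1. Degree: the shape is more complex than any degree-2 curve, so deg p = 3.
2. Reading off the gridlines: it meets the y-axis at y = 0 (among the integer gridlines); it crosses the x-axis at the gridline x = 0.
3. These observations pin down the coefficients.

2*x^3 + 2*y^2 + 3*y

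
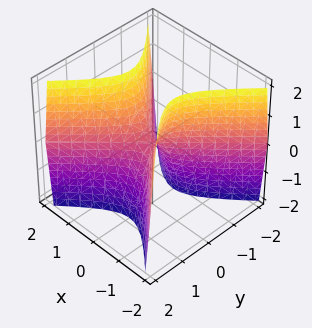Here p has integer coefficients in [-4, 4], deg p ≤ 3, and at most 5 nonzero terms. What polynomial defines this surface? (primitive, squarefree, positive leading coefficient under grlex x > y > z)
(a) The degree is 2 — a hyperbolic paraboloid; a quadric.
(b) Symmetries: mirror symmetry y ↦ −y ⇒ only even powers of y; the x ↦ −x reflection is a symmetry, so x appears only in even powers.
(c) From the visible intercepts: one y-axis crossing is at y = 0; it meets the x-axis at x = 0 (among the integer gridlines).
(d) Matching integer coefficients to the picture gives p.

3*x^2 - 3*y^2 - z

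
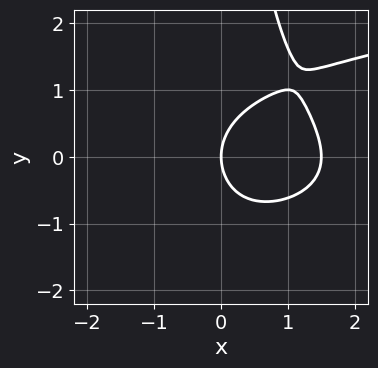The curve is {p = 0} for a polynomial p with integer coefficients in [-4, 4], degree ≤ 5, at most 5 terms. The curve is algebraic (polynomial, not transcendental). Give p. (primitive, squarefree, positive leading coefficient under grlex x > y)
First, the degree is 4 — the shape is more complex than any degree-3 curve.
Next, checking where it meets the axes: it meets the x-axis at x = 0 (among the integer gridlines); it meets the y-axis at y = 0 (among the integer gridlines).
Finally, putting this together gives p.

x*y^3 - 2*x^2 - 2*y^2 + 3*x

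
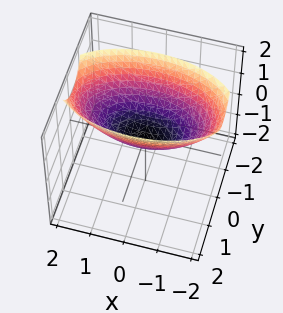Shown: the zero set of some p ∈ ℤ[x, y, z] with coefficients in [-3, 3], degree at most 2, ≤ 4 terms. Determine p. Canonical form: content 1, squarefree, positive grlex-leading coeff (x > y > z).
deg p = 2. A single bowl opening along one axis; a quadric.
Symmetries: it's symmetric under x → −x, forcing even powers of x; the y ↦ −y reflection is a symmetry, so y appears only in even powers.
Checking where it meets the axes: it meets the z-axis at z = 0 (among the integer gridlines); it meets the y-axis at y = 0 (among the integer gridlines).
Fitting integer coefficients to these (and the overall shape) gives p.

x^2 + 3*y^2 - 3*z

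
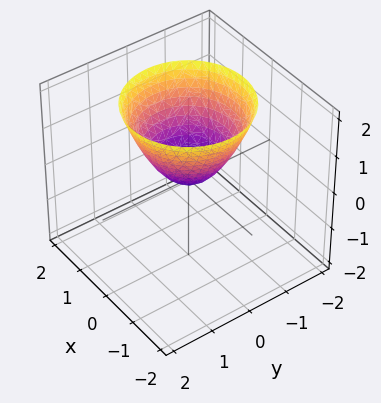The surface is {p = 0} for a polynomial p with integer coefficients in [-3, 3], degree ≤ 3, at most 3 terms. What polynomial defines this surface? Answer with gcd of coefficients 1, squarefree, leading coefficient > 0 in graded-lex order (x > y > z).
deg p = 2. A paraboloid; a quadric.
Symmetry: every cross-section ⟂ z is a circle, so x, y appear only via x² + y².
Against the integer gridlines: one x-axis crossing is at x = 0; a circular section at z = 1 has radius exactly 1; one z-axis crossing is at z = 0; it meets the y-axis at y = 0 (among the integer gridlines).
These observations pin down the coefficients.

x^2 + y^2 - z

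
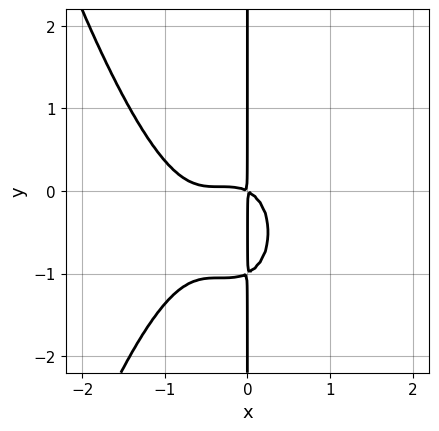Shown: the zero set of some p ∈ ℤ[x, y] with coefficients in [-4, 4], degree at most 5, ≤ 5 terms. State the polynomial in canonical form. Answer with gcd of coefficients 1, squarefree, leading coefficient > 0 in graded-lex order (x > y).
1. Degree: no degree-3 curve has this shape, so deg p = 4.
2. Observable constraints: the visible y-axis segment lies entirely on the curve.
3. Fitting integer coefficients to these (and the overall shape) gives p.

3*x^4 + 3*x^3 + 2*x*y^2 + x^2 + 2*x*y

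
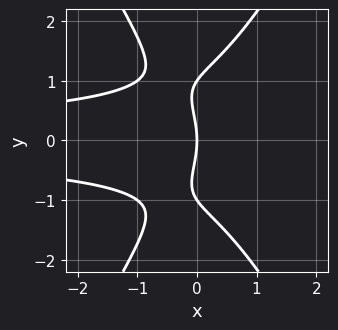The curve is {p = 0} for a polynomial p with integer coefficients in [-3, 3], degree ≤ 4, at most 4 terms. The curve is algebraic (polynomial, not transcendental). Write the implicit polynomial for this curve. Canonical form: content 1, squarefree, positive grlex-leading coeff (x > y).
3*x^2*y^2 - y^4 + y^2 + 3*x

The degree is 4 — no degree-3 curve has this shape.
Symmetries: the y ↦ −y reflection is a symmetry, so y appears only in even powers.
From the axis intercepts and sections: the y-axis gridline crossings are at y ∈ {-1, 0, 1}; one x-axis crossing is at x = 0.
Assembling these constraints gives the stated polynomial.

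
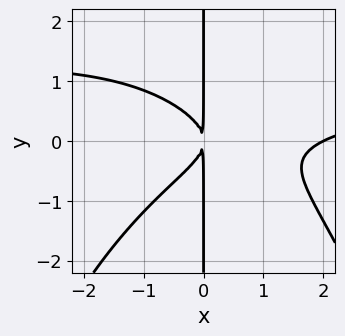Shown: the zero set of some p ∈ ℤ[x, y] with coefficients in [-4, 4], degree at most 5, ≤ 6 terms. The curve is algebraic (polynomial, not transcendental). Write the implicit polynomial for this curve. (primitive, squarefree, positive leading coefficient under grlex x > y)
x^3*y - x^3 + 3*x*y^2 + 2*x^2

Degree: a generic line meets the curve in up to 4 points, so deg p = 4.
Against the integer gridlines: it crosses the x-axis at the gridline x = 2; every point of the y-axis in the box is on the curve.
Fitting integer coefficients to these (and the overall shape) gives p.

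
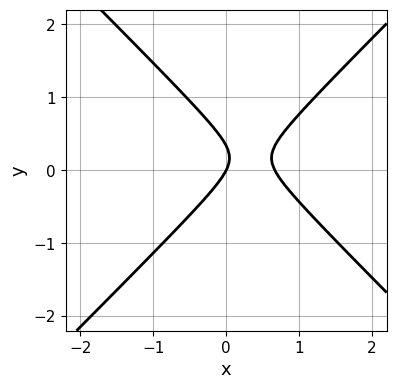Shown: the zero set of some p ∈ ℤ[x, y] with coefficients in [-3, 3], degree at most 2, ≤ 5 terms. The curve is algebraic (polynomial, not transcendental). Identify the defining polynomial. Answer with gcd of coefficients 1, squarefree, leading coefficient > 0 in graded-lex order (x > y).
1. The degree is 2 — the shape is more complex than any degree-1 curve.
2. Checking where it meets the axes: it meets the y-axis at y = 0 (among the integer gridlines); it crosses the x-axis at the gridline x = 0.
3. These observations pin down the coefficients.

3*x^2 - 3*y^2 - 2*x + y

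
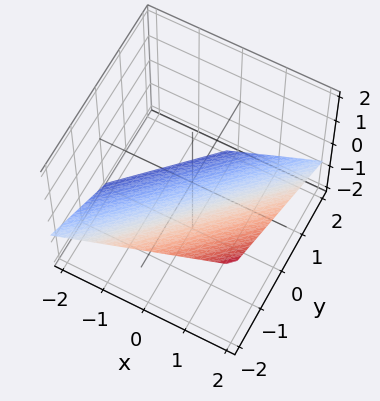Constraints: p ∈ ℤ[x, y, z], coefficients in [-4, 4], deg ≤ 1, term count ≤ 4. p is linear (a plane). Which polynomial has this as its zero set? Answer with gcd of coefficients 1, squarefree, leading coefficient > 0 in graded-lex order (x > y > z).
2*x - 2*y - 3*z - 2

Degree: the surface is flat (a plane), so deg p = 1.
Reading off the gridlines: it crosses the y-axis at the gridline y = -1; it meets the x-axis at x = 1 (among the integer gridlines).
Fitting integer coefficients to these (and the overall shape) gives p.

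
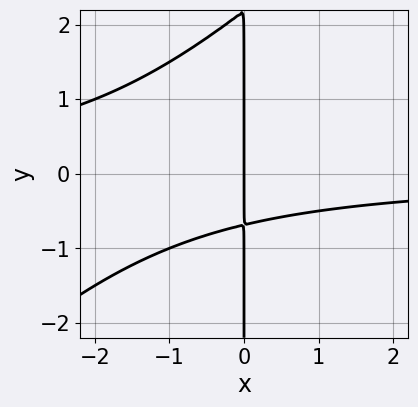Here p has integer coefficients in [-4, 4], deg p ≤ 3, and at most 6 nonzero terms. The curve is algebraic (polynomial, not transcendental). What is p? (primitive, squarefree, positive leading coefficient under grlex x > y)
2*x^2*y - 2*x*y^2 + 3*x*y + 3*x

1. deg p = 3. The shape is more complex than any degree-2 curve.
2. Checking where it meets the axes: the visible y-axis segment lies entirely on the curve; one x-axis crossing is at x = 0.
3. Matching integer coefficients to the picture gives p.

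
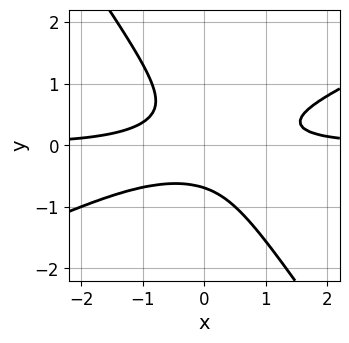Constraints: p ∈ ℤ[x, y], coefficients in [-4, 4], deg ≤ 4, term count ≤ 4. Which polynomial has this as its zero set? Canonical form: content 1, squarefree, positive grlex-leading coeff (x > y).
(a) deg p = 3. No degree-2 curve has this shape.
(b) Observable constraints: it misses every integer gridline on the x-axis.
(c) Matching integer coefficients to the picture gives p.

2*x^2*y - 3*x*y^2 - 3*y^3 - 1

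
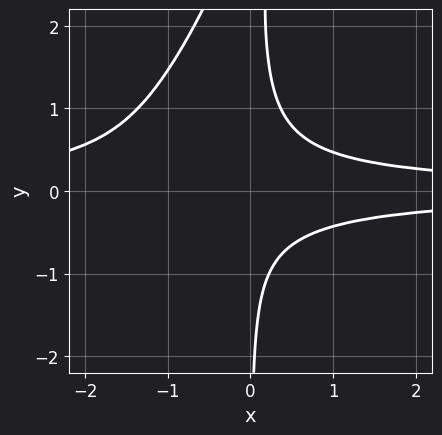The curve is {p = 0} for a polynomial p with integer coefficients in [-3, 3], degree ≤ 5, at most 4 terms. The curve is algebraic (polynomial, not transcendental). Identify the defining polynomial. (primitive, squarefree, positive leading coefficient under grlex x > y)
2*x^2*y^2 - x*y^3 + 3*x*y^2 - 1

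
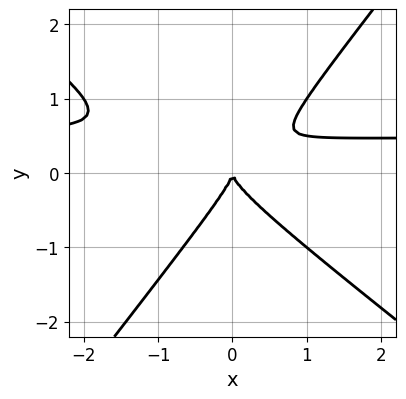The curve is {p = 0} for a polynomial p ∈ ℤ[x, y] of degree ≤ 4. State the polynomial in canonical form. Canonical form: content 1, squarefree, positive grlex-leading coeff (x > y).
2*x^2*y + x*y^2 - 2*y^3 - x^2

Degree: the shape is more complex than any degree-2 curve, so deg p = 3.
Checking where it meets the axes: one x-axis crossing is at x = 0; one y-axis crossing is at y = 0.
Solving for integer coefficients yields p as stated.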